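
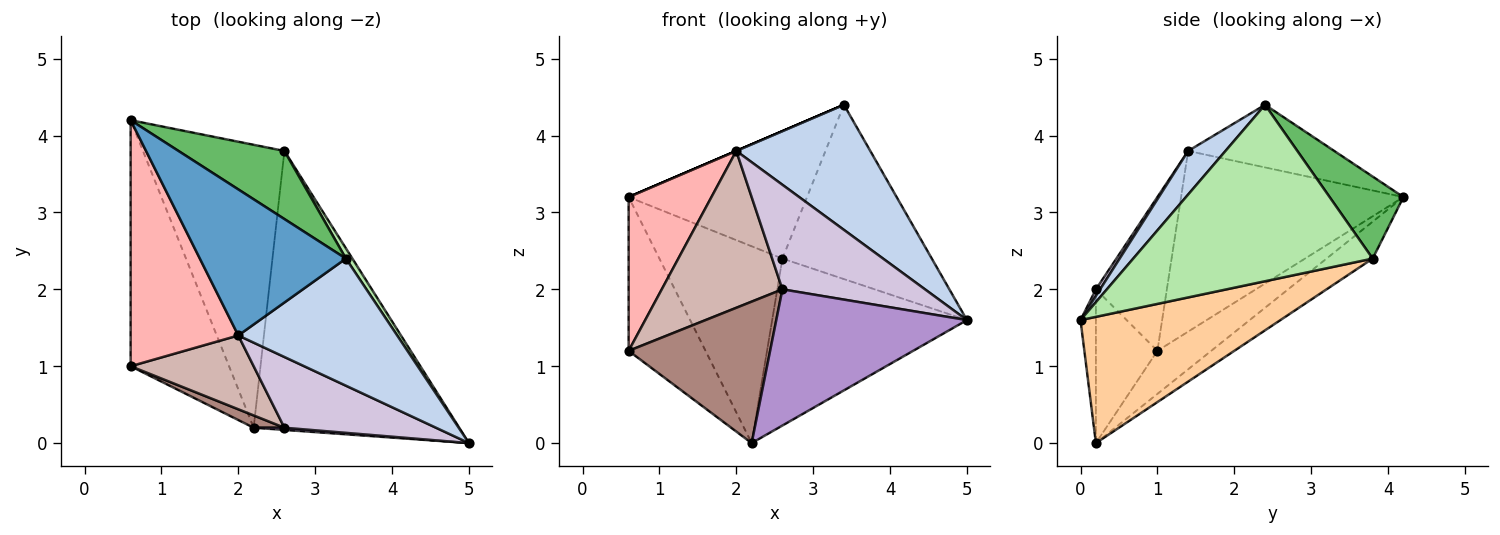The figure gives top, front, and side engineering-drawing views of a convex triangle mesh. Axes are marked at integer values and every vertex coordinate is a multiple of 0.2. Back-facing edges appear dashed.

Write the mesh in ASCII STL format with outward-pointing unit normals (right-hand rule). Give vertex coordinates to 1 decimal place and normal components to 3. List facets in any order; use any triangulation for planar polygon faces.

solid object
 facet normal -0.394 0.000 0.919
  outer loop
   vertex 2.0 1.4 3.8
   vertex 3.4 2.4 4.4
   vertex 0.6 4.2 3.2
  endloop
 endfacet
 facet normal 0.192 -0.688 0.700
  outer loop
   vertex 2.0 1.4 3.8
   vertex 5.0 0.0 1.6
   vertex 3.4 2.4 4.4
  endloop
 endfacet
 facet normal -0.209 0.558 -0.803
  outer loop
   vertex 2.6 3.8 2.4
   vertex 2.2 0.2 0.0
   vertex 0.6 4.2 3.2
  endloop
 endfacet
 facet normal 0.466 0.454 -0.759
  outer loop
   vertex 2.6 3.8 2.4
   vertex 5.0 0.0 1.6
   vertex 2.2 0.2 0.0
  endloop
 endfacet
 facet normal 0.343 0.828 0.443
  outer loop
   vertex 2.6 3.8 2.4
   vertex 0.6 4.2 3.2
   vertex 3.4 2.4 4.4
  endloop
 endfacet
 facet normal 0.848 0.529 0.031
  outer loop
   vertex 2.6 3.8 2.4
   vertex 3.4 2.4 4.4
   vertex 5.0 0.0 1.6
  endloop
 endfacet
 facet normal -0.348 0.497 -0.795
  outer loop
   vertex 0.6 1.0 1.2
   vertex 0.6 4.2 3.2
   vertex 2.2 0.2 0.0
  endloop
 endfacet
 facet normal -0.818 -0.305 0.487
  outer loop
   vertex 0.6 1.0 1.2
   vertex 2.0 1.4 3.8
   vertex 0.6 4.2 3.2
  endloop
 endfacet
 facet normal -0.080 -0.997 0.016
  outer loop
   vertex 2.6 0.2 2.0
   vertex 2.2 0.2 0.0
   vertex 5.0 0.0 1.6
  endloop
 endfacet
 facet normal 0.024 -0.828 0.560
  outer loop
   vertex 2.6 0.2 2.0
   vertex 5.0 0.0 1.6
   vertex 2.0 1.4 3.8
  endloop
 endfacet
 facet normal -0.397 -0.914 0.079
  outer loop
   vertex 2.6 0.2 2.0
   vertex 0.6 1.0 1.2
   vertex 2.2 0.2 0.0
  endloop
 endfacet
 facet normal -0.470 -0.799 0.376
  outer loop
   vertex 2.6 0.2 2.0
   vertex 2.0 1.4 3.8
   vertex 0.6 1.0 1.2
  endloop
 endfacet
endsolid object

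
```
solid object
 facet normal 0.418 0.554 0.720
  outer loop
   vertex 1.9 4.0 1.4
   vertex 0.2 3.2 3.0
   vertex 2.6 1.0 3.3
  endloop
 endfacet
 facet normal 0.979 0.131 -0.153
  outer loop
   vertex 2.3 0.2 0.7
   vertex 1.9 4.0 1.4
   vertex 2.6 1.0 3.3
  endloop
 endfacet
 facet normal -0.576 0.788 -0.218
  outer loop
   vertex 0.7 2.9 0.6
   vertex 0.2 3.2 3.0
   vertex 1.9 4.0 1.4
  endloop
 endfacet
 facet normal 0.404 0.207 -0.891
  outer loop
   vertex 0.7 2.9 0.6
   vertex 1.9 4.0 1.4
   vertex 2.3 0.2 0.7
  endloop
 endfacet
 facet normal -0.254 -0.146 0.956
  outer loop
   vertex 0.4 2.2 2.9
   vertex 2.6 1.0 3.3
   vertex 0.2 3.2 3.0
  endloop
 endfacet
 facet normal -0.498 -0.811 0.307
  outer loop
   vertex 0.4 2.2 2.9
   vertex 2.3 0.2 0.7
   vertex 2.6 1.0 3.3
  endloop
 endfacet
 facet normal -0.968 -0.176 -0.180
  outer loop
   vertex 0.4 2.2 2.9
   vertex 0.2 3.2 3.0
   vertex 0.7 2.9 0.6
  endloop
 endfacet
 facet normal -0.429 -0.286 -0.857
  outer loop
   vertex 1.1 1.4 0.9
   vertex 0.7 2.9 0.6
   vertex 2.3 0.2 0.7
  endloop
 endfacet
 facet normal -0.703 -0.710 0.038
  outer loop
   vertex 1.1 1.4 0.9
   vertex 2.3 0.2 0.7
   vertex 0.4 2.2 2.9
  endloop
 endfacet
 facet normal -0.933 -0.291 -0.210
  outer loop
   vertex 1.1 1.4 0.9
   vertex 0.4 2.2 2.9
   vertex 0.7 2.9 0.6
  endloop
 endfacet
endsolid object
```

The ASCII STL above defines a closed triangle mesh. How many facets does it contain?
10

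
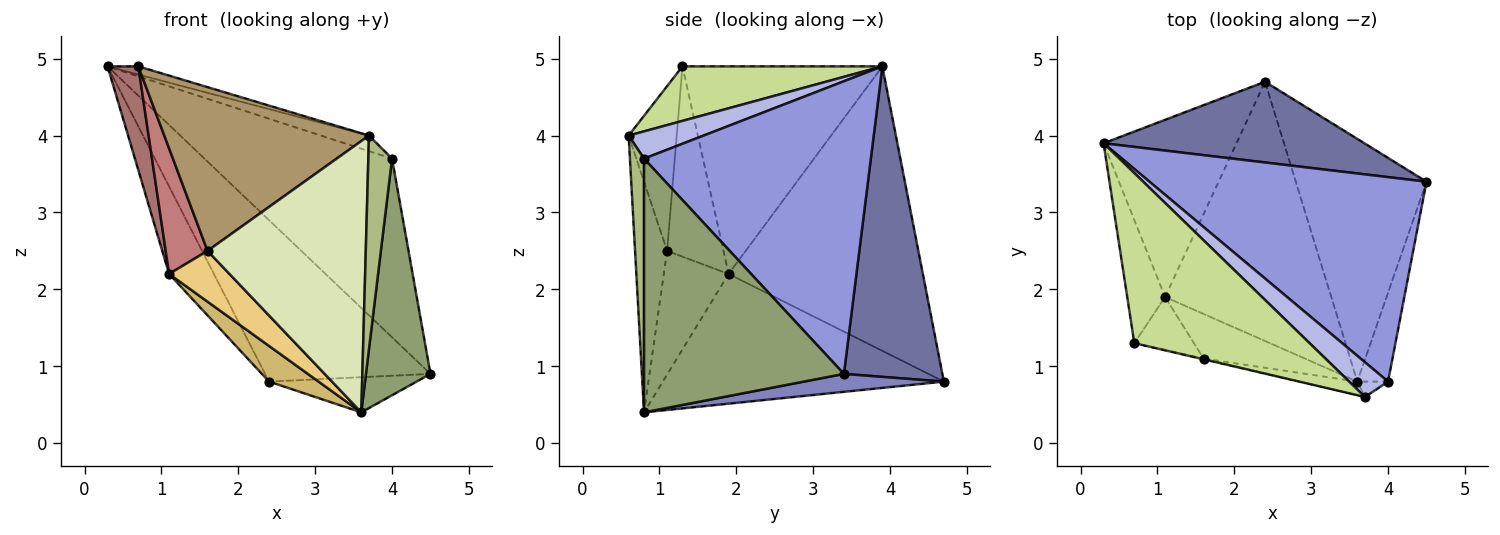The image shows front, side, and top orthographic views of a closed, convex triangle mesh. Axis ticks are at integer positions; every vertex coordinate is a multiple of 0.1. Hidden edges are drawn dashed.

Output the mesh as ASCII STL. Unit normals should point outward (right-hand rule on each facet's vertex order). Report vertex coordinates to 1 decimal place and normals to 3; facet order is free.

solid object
 facet normal 0.470 0.790 0.395
  outer loop
   vertex 2.4 4.7 0.8
   vertex 0.3 3.9 4.9
   vertex 4.5 3.4 0.9
  endloop
 endfacet
 facet normal 0.135 0.142 -0.981
  outer loop
   vertex 2.4 4.7 0.8
   vertex 4.5 3.4 0.9
   vertex 3.6 0.8 0.4
  endloop
 endfacet
 facet normal 0.623 0.515 0.589
  outer loop
   vertex 4.0 0.8 3.7
   vertex 4.5 3.4 0.9
   vertex 0.3 3.9 4.9
  endloop
 endfacet
 facet normal 0.539 0.345 0.769
  outer loop
   vertex 4.0 0.8 3.7
   vertex 0.3 3.9 4.9
   vertex 3.7 0.6 4.0
  endloop
 endfacet
 facet normal 0.945 -0.305 -0.115
  outer loop
   vertex 4.0 0.8 3.7
   vertex 3.6 0.8 0.4
   vertex 4.5 3.4 0.9
  endloop
 endfacet
 facet normal 0.510 -0.858 -0.062
  outer loop
   vertex 4.0 0.8 3.7
   vertex 3.7 0.6 4.0
   vertex 3.6 0.8 0.4
  endloop
 endfacet
 facet normal 0.297 0.046 0.954
  outer loop
   vertex 0.7 1.3 4.9
   vertex 3.7 0.6 4.0
   vertex 0.3 3.9 4.9
  endloop
 endfacet
 facet normal -0.198 -0.979 -0.049
  outer loop
   vertex 1.6 1.1 2.5
   vertex 3.6 0.8 0.4
   vertex 3.7 0.6 4.0
  endloop
 endfacet
 facet normal -0.229 -0.974 -0.005
  outer loop
   vertex 1.6 1.1 2.5
   vertex 3.7 0.6 4.0
   vertex 0.7 1.3 4.9
  endloop
 endfacet
 facet normal -0.612 -0.108 -0.784
  outer loop
   vertex 1.1 1.9 2.2
   vertex 2.4 4.7 0.8
   vertex 3.6 0.8 0.4
  endloop
 endfacet
 facet normal -0.627 -0.585 -0.514
  outer loop
   vertex 1.1 1.9 2.2
   vertex 3.6 0.8 0.4
   vertex 1.6 1.1 2.5
  endloop
 endfacet
 facet normal -0.887 0.205 -0.414
  outer loop
   vertex 1.1 1.9 2.2
   vertex 0.3 3.9 4.9
   vertex 2.4 4.7 0.8
  endloop
 endfacet
 facet normal -0.973 -0.150 -0.177
  outer loop
   vertex 1.1 1.9 2.2
   vertex 0.7 1.3 4.9
   vertex 0.3 3.9 4.9
  endloop
 endfacet
 facet normal -0.779 -0.578 -0.244
  outer loop
   vertex 1.1 1.9 2.2
   vertex 1.6 1.1 2.5
   vertex 0.7 1.3 4.9
  endloop
 endfacet
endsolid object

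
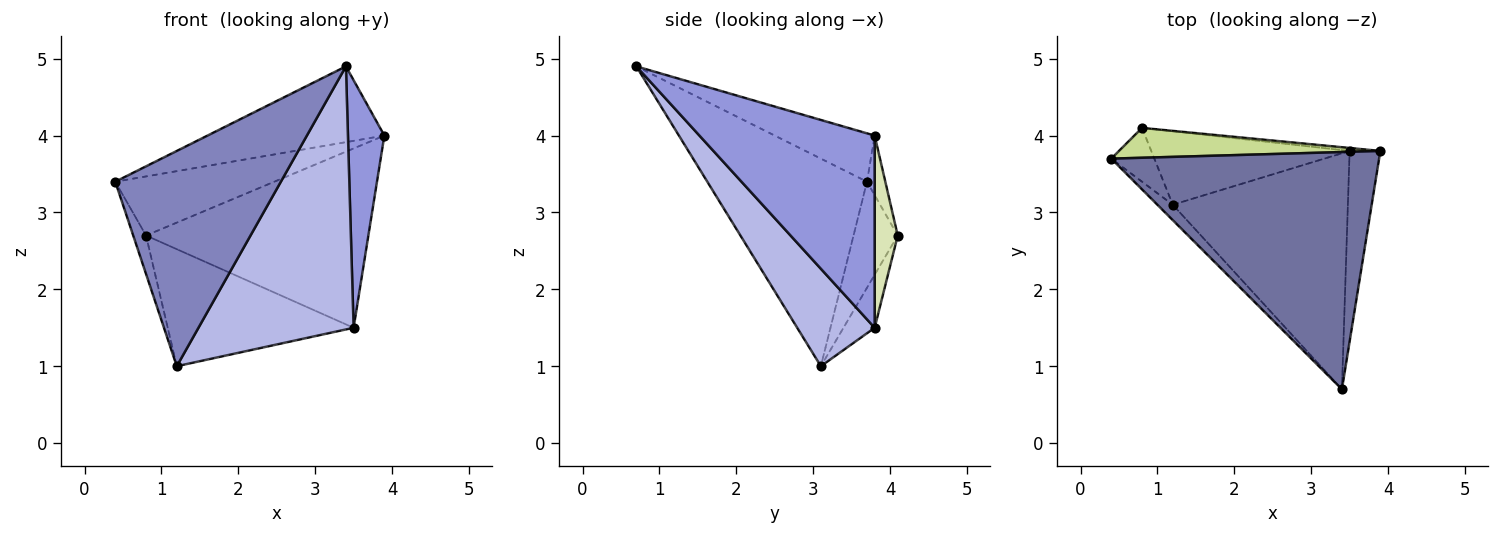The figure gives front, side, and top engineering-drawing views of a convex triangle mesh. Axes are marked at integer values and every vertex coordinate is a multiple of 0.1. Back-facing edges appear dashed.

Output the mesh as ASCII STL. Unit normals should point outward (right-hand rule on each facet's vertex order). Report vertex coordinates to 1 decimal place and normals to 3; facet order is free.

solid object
 facet normal -0.170 0.300 0.939
  outer loop
   vertex 3.4 0.7 4.9
   vertex 3.9 3.8 4.0
   vertex 0.4 3.7 3.4
  endloop
 endfacet
 facet normal -0.693 -0.719 -0.051
  outer loop
   vertex 1.2 3.1 1.0
   vertex 3.4 0.7 4.9
   vertex 0.4 3.7 3.4
  endloop
 endfacet
 facet normal 0.967 -0.201 -0.155
  outer loop
   vertex 3.5 3.8 1.5
   vertex 3.9 3.8 4.0
   vertex 3.4 0.7 4.9
  endloop
 endfacet
 facet normal 0.348 -0.698 -0.626
  outer loop
   vertex 3.5 3.8 1.5
   vertex 3.4 0.7 4.9
   vertex 1.2 3.1 1.0
  endloop
 endfacet
 facet normal -0.895 0.259 -0.363
  outer loop
   vertex 0.8 4.1 2.7
   vertex 1.2 3.1 1.0
   vertex 0.4 3.7 3.4
  endloop
 endfacet
 facet normal -0.141 0.839 -0.526
  outer loop
   vertex 0.8 4.1 2.7
   vertex 3.5 3.8 1.5
   vertex 1.2 3.1 1.0
  endloop
 endfacet
 facet normal -0.102 0.888 0.449
  outer loop
   vertex 0.8 4.1 2.7
   vertex 0.4 3.7 3.4
   vertex 3.9 3.8 4.0
  endloop
 endfacet
 facet normal 0.103 0.995 -0.017
  outer loop
   vertex 0.8 4.1 2.7
   vertex 3.9 3.8 4.0
   vertex 3.5 3.8 1.5
  endloop
 endfacet
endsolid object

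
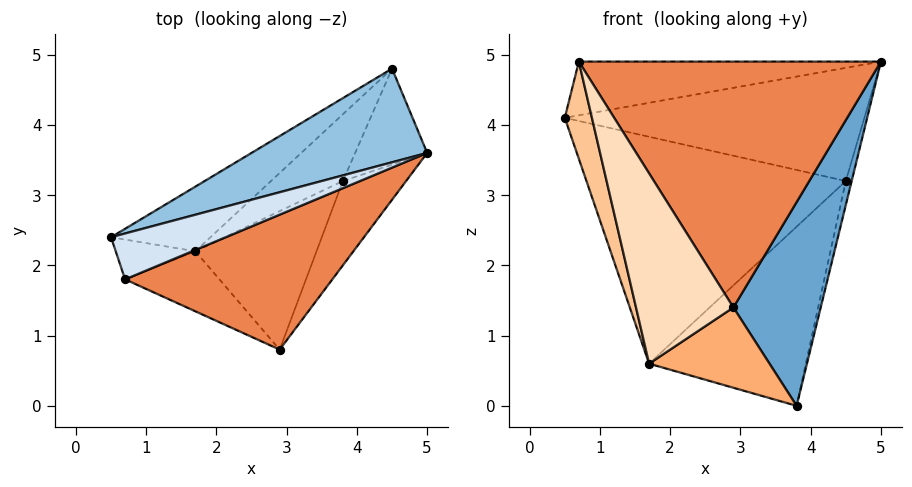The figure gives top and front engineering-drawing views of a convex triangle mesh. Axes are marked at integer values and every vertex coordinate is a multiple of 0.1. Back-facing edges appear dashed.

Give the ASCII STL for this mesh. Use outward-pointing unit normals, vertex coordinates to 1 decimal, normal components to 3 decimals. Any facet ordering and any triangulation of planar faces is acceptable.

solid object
 facet normal 0.882 -0.436 -0.180
  outer loop
   vertex 3.8 3.2 0.0
   vertex 5.0 3.6 4.9
   vertex 2.9 0.8 1.4
  endloop
 endfacet
 facet normal -0.304 0.734 0.607
  outer loop
   vertex 4.5 4.8 3.2
   vertex 0.5 2.4 4.1
   vertex 5.0 3.6 4.9
  endloop
 endfacet
 facet normal 0.968 0.061 -0.242
  outer loop
   vertex 4.5 4.8 3.2
   vertex 5.0 3.6 4.9
   vertex 3.8 3.2 0.0
  endloop
 endfacet
 facet normal -0.303 0.724 0.619
  outer loop
   vertex 0.7 1.8 4.9
   vertex 5.0 3.6 4.9
   vertex 0.5 2.4 4.1
  endloop
 endfacet
 facet normal 0.345 -0.823 0.452
  outer loop
   vertex 0.7 1.8 4.9
   vertex 2.9 0.8 1.4
   vertex 5.0 3.6 4.9
  endloop
 endfacet
 facet normal -0.008 -0.502 -0.865
  outer loop
   vertex 1.7 2.2 0.6
   vertex 3.8 3.2 0.0
   vertex 2.9 0.8 1.4
  endloop
 endfacet
 facet normal -0.783 -0.575 -0.236
  outer loop
   vertex 1.7 2.2 0.6
   vertex 0.7 1.8 4.9
   vertex 0.5 2.4 4.1
  endloop
 endfacet
 facet normal -0.674 -0.705 -0.222
  outer loop
   vertex 1.7 2.2 0.6
   vertex 2.9 0.8 1.4
   vertex 0.7 1.8 4.9
  endloop
 endfacet
 facet normal -0.538 0.811 -0.231
  outer loop
   vertex 1.7 2.2 0.6
   vertex 0.5 2.4 4.1
   vertex 4.5 4.8 3.2
  endloop
 endfacet
 facet normal -0.479 0.822 -0.306
  outer loop
   vertex 1.7 2.2 0.6
   vertex 4.5 4.8 3.2
   vertex 3.8 3.2 0.0
  endloop
 endfacet
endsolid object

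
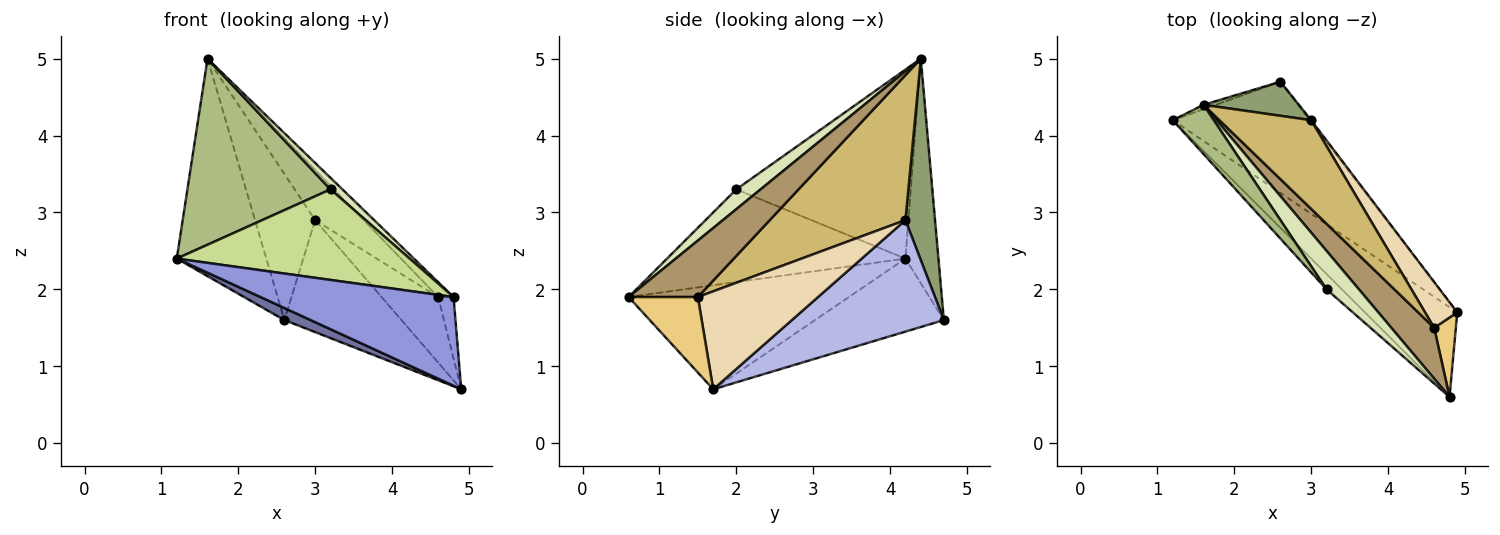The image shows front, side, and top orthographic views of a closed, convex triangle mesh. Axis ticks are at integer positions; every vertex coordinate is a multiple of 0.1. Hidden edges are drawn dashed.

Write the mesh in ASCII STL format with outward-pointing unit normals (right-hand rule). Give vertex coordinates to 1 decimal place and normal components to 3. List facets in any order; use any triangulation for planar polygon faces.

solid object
 facet normal -0.468 -0.095 -0.879
  outer loop
   vertex 2.6 4.7 1.6
   vertex 4.9 1.7 0.7
   vertex 1.2 4.2 2.4
  endloop
 endfacet
 facet normal -0.346 0.938 -0.019
  outer loop
   vertex 1.6 4.4 5.0
   vertex 2.6 4.7 1.6
   vertex 1.2 4.2 2.4
  endloop
 endfacet
 facet normal -0.626 -0.548 -0.555
  outer loop
   vertex 4.8 0.6 1.9
   vertex 1.2 4.2 2.4
   vertex 4.9 1.7 0.7
  endloop
 endfacet
 facet normal 0.792 0.610 -0.009
  outer loop
   vertex 3.0 4.2 2.9
   vertex 4.9 1.7 0.7
   vertex 2.6 4.7 1.6
  endloop
 endfacet
 facet normal 0.432 0.878 0.205
  outer loop
   vertex 3.0 4.2 2.9
   vertex 2.6 4.7 1.6
   vertex 1.6 4.4 5.0
  endloop
 endfacet
 facet normal -0.762 -0.625 0.165
  outer loop
   vertex 3.2 2.0 3.3
   vertex 1.6 4.4 5.0
   vertex 1.2 4.2 2.4
  endloop
 endfacet
 facet normal -0.710 -0.694 -0.118
  outer loop
   vertex 3.2 2.0 3.3
   vertex 1.2 4.2 2.4
   vertex 4.8 0.6 1.9
  endloop
 endfacet
 facet normal 0.506 -0.248 0.826
  outer loop
   vertex 3.2 2.0 3.3
   vertex 4.8 0.6 1.9
   vertex 1.6 4.4 5.0
  endloop
 endfacet
 facet normal 0.784 0.174 0.596
  outer loop
   vertex 4.6 1.5 1.9
   vertex 1.6 4.4 5.0
   vertex 4.8 0.6 1.9
  endloop
 endfacet
 facet normal 0.809 0.290 0.512
  outer loop
   vertex 4.6 1.5 1.9
   vertex 3.0 4.2 2.9
   vertex 1.6 4.4 5.0
  endloop
 endfacet
 facet normal 0.940 0.209 0.270
  outer loop
   vertex 4.6 1.5 1.9
   vertex 4.8 0.6 1.9
   vertex 4.9 1.7 0.7
  endloop
 endfacet
 facet normal 0.867 0.408 0.285
  outer loop
   vertex 4.6 1.5 1.9
   vertex 4.9 1.7 0.7
   vertex 3.0 4.2 2.9
  endloop
 endfacet
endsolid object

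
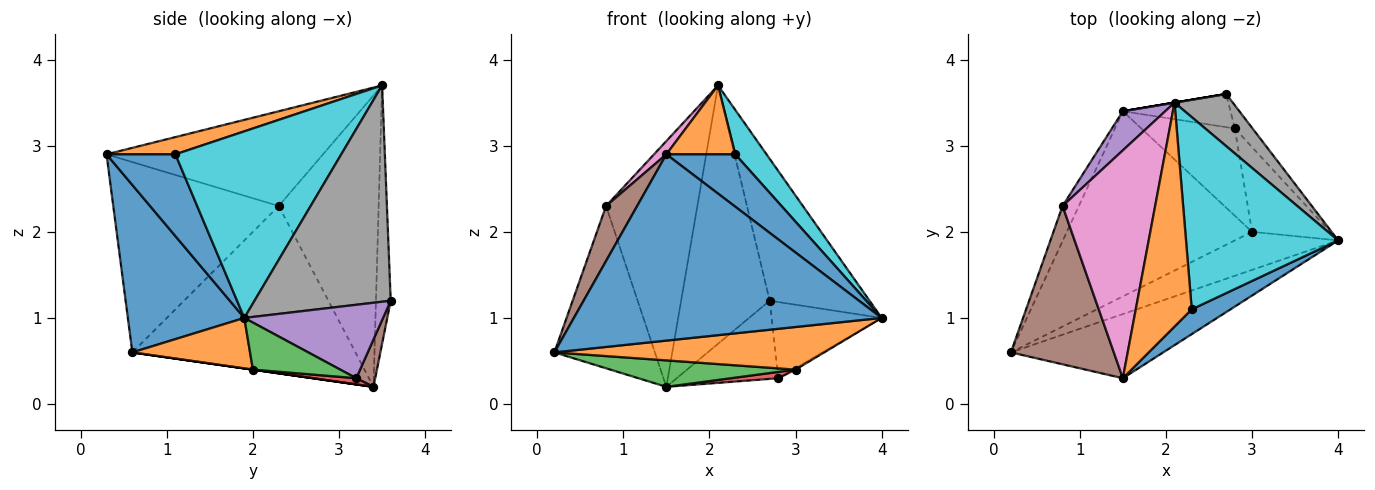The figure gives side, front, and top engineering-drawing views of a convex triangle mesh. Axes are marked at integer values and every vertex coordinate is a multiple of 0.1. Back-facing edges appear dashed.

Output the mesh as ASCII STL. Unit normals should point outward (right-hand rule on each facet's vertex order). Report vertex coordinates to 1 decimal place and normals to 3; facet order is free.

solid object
 facet normal 0.337 -0.890 -0.307
  outer loop
   vertex 1.5 0.3 2.9
   vertex 0.2 0.6 0.6
   vertex 4.0 1.9 1.0
  endloop
 endfacet
 facet normal 0.309 -0.709 -0.634
  outer loop
   vertex 3.0 2.0 0.4
   vertex 4.0 1.9 1.0
   vertex 0.2 0.6 0.6
  endloop
 endfacet
 facet normal 0.000 -0.141 -0.990
  outer loop
   vertex 3.0 2.0 0.4
   vertex 0.2 0.6 0.6
   vertex 1.5 3.4 0.2
  endloop
 endfacet
 facet normal -0.908 0.409 -0.088
  outer loop
   vertex 0.8 2.3 2.3
   vertex 1.5 3.4 0.2
   vertex 0.2 0.6 0.6
  endloop
 endfacet
 facet normal -0.734 0.671 0.107
  outer loop
   vertex 0.8 2.3 2.3
   vertex 2.1 3.5 3.7
   vertex 1.5 3.4 0.2
  endloop
 endfacet
 facet normal -0.868 -0.163 0.469
  outer loop
   vertex 0.8 2.3 2.3
   vertex 0.2 0.6 0.6
   vertex 1.5 0.3 2.9
  endloop
 endfacet
 facet normal -0.715 -0.041 0.698
  outer loop
   vertex 0.8 2.3 2.3
   vertex 1.5 0.3 2.9
   vertex 2.1 3.5 3.7
  endloop
 endfacet
 facet normal 0.788 0.578 0.212
  outer loop
   vertex 2.7 3.6 1.2
   vertex 2.1 3.5 3.7
   vertex 4.0 1.9 1.0
  endloop
 endfacet
 facet normal -0.164 0.986 0.000
  outer loop
   vertex 2.7 3.6 1.2
   vertex 1.5 3.4 0.2
   vertex 2.1 3.5 3.7
  endloop
 endfacet
 facet normal 0.767 -0.145 0.625
  outer loop
   vertex 2.3 1.1 2.9
   vertex 4.0 1.9 1.0
   vertex 2.1 3.5 3.7
  endloop
 endfacet
 facet normal 0.670 -0.670 0.318
  outer loop
   vertex 2.3 1.1 2.9
   vertex 1.5 0.3 2.9
   vertex 4.0 1.9 1.0
  endloop
 endfacet
 facet normal 0.282 -0.282 0.917
  outer loop
   vertex 2.3 1.1 2.9
   vertex 2.1 3.5 3.7
   vertex 1.5 0.3 2.9
  endloop
 endfacet
 facet normal 0.516 0.015 -0.857
  outer loop
   vertex 2.8 3.2 0.3
   vertex 4.0 1.9 1.0
   vertex 3.0 2.0 0.4
  endloop
 endfacet
 facet normal 0.065 -0.072 -0.995
  outer loop
   vertex 2.8 3.2 0.3
   vertex 3.0 2.0 0.4
   vertex 1.5 3.4 0.2
  endloop
 endfacet
 facet normal 0.770 0.611 -0.186
  outer loop
   vertex 2.8 3.2 0.3
   vertex 2.7 3.6 1.2
   vertex 4.0 1.9 1.0
  endloop
 endfacet
 facet normal 0.169 0.907 -0.385
  outer loop
   vertex 2.8 3.2 0.3
   vertex 1.5 3.4 0.2
   vertex 2.7 3.6 1.2
  endloop
 endfacet
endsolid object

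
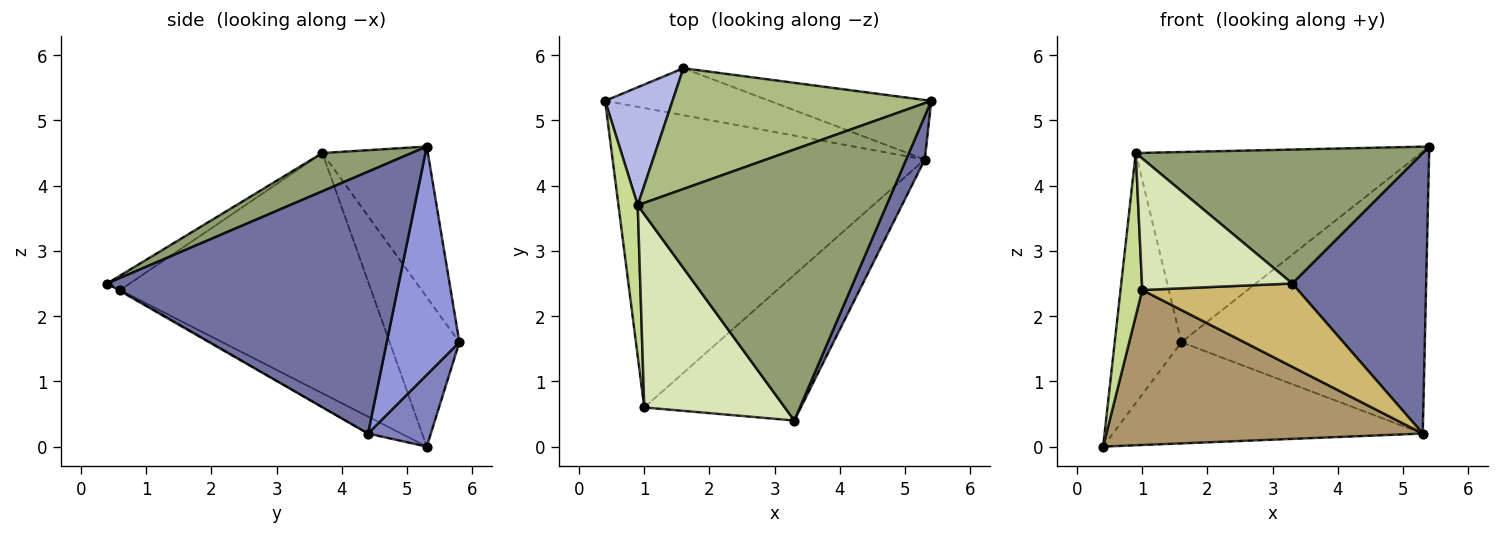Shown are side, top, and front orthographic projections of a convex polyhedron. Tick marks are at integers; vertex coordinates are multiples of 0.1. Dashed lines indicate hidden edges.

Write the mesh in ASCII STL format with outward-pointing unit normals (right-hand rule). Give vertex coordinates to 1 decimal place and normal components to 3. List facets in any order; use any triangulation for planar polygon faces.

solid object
 facet normal 0.907 -0.416 0.065
  outer loop
   vertex 5.3 4.4 0.2
   vertex 5.4 5.3 4.6
   vertex 3.3 0.4 2.5
  endloop
 endfacet
 facet normal 0.181 0.892 -0.414
  outer loop
   vertex 5.3 4.4 0.2
   vertex 0.4 5.3 0.0
   vertex 1.6 5.8 1.6
  endloop
 endfacet
 facet normal 0.280 0.939 -0.198
  outer loop
   vertex 5.3 4.4 0.2
   vertex 1.6 5.8 1.6
   vertex 5.4 5.3 4.6
  endloop
 endfacet
 facet normal -0.687 0.657 0.310
  outer loop
   vertex 0.9 3.7 4.5
   vertex 1.6 5.8 1.6
   vertex 0.4 5.3 0.0
  endloop
 endfacet
 facet normal 0.136 -0.439 0.888
  outer loop
   vertex 0.9 3.7 4.5
   vertex 3.3 0.4 2.5
   vertex 5.4 5.3 4.6
  endloop
 endfacet
 facet normal -0.298 0.806 0.512
  outer loop
   vertex 0.9 3.7 4.5
   vertex 5.4 5.3 4.6
   vertex 1.6 5.8 1.6
  endloop
 endfacet
 facet normal -0.993 -0.086 0.080
  outer loop
   vertex 1.0 0.6 2.4
   vertex 0.9 3.7 4.5
   vertex 0.4 5.3 0.0
  endloop
 endfacet
 facet normal -0.085 -0.561 0.824
  outer loop
   vertex 1.0 0.6 2.4
   vertex 3.3 0.4 2.5
   vertex 0.9 3.7 4.5
  endloop
 endfacet
 facet normal -0.048 -0.459 -0.887
  outer loop
   vertex 1.0 0.6 2.4
   vertex 0.4 5.3 0.0
   vertex 5.3 4.4 0.2
  endloop
 endfacet
 facet normal -0.005 -0.496 -0.868
  outer loop
   vertex 1.0 0.6 2.4
   vertex 5.3 4.4 0.2
   vertex 3.3 0.4 2.5
  endloop
 endfacet
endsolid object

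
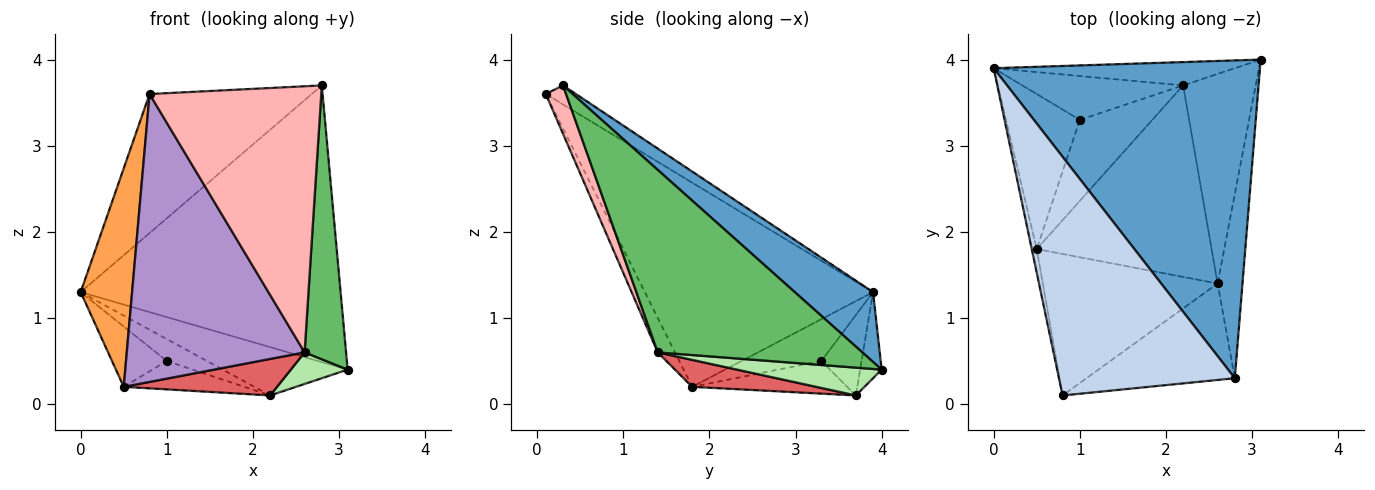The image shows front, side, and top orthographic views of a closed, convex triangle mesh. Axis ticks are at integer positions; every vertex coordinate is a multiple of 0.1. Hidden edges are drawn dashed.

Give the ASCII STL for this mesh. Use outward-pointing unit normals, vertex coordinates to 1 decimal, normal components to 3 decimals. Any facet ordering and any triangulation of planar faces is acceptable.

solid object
 facet normal 0.194 0.644 0.740
  outer loop
   vertex 2.8 0.3 3.7
   vertex 3.1 4.0 0.4
   vertex 0.0 3.9 1.3
  endloop
 endfacet
 facet normal -0.093 0.501 0.860
  outer loop
   vertex 2.8 0.3 3.7
   vertex 0.0 3.9 1.3
   vertex 0.8 0.1 3.6
  endloop
 endfacet
 facet normal -0.975 -0.220 -0.024
  outer loop
   vertex 0.5 1.8 0.2
   vertex 0.8 0.1 3.6
   vertex 0.0 3.9 1.3
  endloop
 endfacet
 facet normal -0.153 0.890 -0.430
  outer loop
   vertex 2.2 3.7 0.1
   vertex 0.0 3.9 1.3
   vertex 3.1 4.0 0.4
  endloop
 endfacet
 facet normal 0.971 -0.197 -0.133
  outer loop
   vertex 2.6 1.4 0.6
   vertex 3.1 4.0 0.4
   vertex 2.8 0.3 3.7
  endloop
 endfacet
 facet normal 0.355 -0.139 -0.925
  outer loop
   vertex 2.6 1.4 0.6
   vertex 2.2 3.7 0.1
   vertex 3.1 4.0 0.4
  endloop
 endfacet
 facet normal 0.150 -0.185 -0.971
  outer loop
   vertex 2.6 1.4 0.6
   vertex 0.5 1.8 0.2
   vertex 2.2 3.7 0.1
  endloop
 endfacet
 facet normal 0.110 -0.934 -0.339
  outer loop
   vertex 2.6 1.4 0.6
   vertex 2.8 0.3 3.7
   vertex 0.8 0.1 3.6
  endloop
 endfacet
 facet normal -0.087 -0.894 -0.439
  outer loop
   vertex 2.6 1.4 0.6
   vertex 0.8 0.1 3.6
   vertex 0.5 1.8 0.2
  endloop
 endfacet
 facet normal -0.467 0.320 -0.824
  outer loop
   vertex 1.0 3.3 0.5
   vertex 0.5 1.8 0.2
   vertex 0.0 3.9 1.3
  endloop
 endfacet
 facet normal -0.408 0.408 -0.816
  outer loop
   vertex 1.0 3.3 0.5
   vertex 0.0 3.9 1.3
   vertex 2.2 3.7 0.1
  endloop
 endfacet
 facet normal -0.391 0.304 -0.869
  outer loop
   vertex 1.0 3.3 0.5
   vertex 2.2 3.7 0.1
   vertex 0.5 1.8 0.2
  endloop
 endfacet
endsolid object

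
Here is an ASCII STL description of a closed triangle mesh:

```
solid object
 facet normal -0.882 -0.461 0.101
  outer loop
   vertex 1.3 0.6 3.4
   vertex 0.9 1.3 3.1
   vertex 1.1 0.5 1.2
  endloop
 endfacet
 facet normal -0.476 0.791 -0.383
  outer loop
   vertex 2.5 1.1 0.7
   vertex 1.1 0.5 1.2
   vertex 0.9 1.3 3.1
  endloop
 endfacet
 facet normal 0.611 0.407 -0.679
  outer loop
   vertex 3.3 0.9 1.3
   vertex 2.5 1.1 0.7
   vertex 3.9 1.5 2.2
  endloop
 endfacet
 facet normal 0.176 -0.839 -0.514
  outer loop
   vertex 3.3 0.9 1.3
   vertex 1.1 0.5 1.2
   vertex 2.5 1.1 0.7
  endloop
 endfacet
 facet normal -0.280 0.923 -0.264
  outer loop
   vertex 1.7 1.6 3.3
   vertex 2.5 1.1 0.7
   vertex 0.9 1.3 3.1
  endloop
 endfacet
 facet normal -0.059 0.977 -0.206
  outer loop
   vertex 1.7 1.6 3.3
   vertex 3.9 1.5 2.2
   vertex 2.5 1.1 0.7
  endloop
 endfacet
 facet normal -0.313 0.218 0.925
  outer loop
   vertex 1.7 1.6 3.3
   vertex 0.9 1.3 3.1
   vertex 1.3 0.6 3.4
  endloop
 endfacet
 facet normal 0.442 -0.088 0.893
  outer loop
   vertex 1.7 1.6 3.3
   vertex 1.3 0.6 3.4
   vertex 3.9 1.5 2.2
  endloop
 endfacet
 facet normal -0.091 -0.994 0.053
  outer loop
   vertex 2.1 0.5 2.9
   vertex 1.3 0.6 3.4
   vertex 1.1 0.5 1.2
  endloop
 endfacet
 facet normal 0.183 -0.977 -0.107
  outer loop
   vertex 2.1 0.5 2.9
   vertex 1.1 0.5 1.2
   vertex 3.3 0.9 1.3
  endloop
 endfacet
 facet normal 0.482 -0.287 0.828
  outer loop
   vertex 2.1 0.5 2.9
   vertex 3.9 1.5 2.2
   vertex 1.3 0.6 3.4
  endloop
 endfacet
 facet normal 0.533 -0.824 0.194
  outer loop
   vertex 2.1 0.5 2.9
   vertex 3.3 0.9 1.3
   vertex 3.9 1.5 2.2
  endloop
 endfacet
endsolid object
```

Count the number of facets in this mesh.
12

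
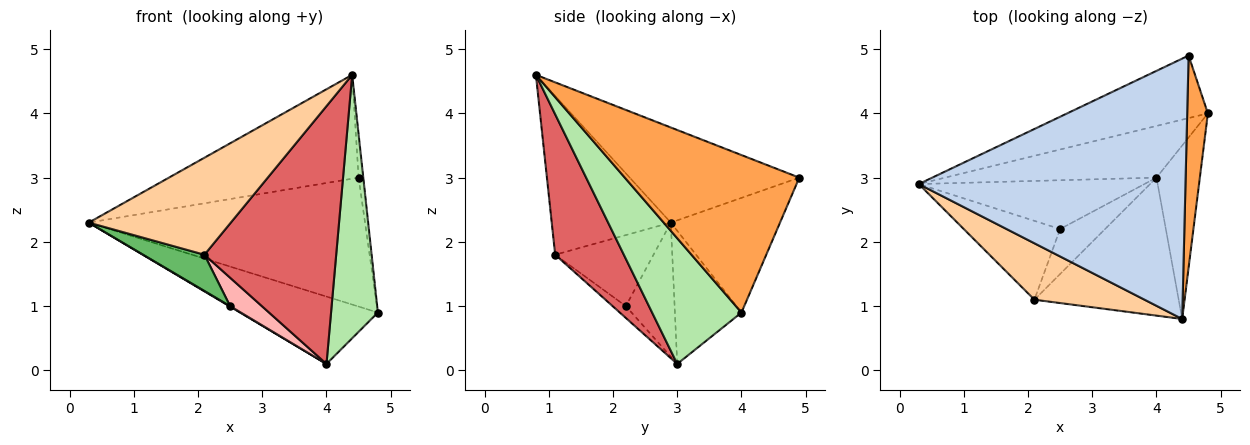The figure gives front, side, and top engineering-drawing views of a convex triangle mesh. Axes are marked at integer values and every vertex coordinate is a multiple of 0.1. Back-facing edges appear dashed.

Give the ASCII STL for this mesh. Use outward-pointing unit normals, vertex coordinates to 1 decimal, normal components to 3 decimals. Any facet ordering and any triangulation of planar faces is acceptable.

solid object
 facet normal -0.335 0.848 -0.411
  outer loop
   vertex 4.5 4.9 3.0
   vertex 4.8 4.0 0.9
   vertex 0.3 2.9 2.3
  endloop
 endfacet
 facet normal -0.314 0.352 0.882
  outer loop
   vertex 4.5 4.9 3.0
   vertex 0.3 2.9 2.3
   vertex 4.4 0.8 4.6
  endloop
 endfacet
 facet normal 0.991 0.027 0.130
  outer loop
   vertex 4.5 4.9 3.0
   vertex 4.4 0.8 4.6
   vertex 4.8 4.0 0.9
  endloop
 endfacet
 facet normal -0.587 -0.700 0.407
  outer loop
   vertex 2.1 1.1 1.8
   vertex 4.4 0.8 4.6
   vertex 0.3 2.9 2.3
  endloop
 endfacet
 facet normal -0.556 -0.347 -0.755
  outer loop
   vertex 2.5 2.2 1.0
   vertex 2.1 1.1 1.8
   vertex 0.3 2.9 2.3
  endloop
 endfacet
 facet normal 0.847 -0.444 -0.292
  outer loop
   vertex 4.0 3.0 0.1
   vertex 4.8 4.0 0.9
   vertex 4.4 0.8 4.6
  endloop
 endfacet
 facet normal 0.417 -0.801 -0.429
  outer loop
   vertex 4.0 3.0 0.1
   vertex 4.4 0.8 4.6
   vertex 2.1 1.1 1.8
  endloop
 endfacet
 facet normal -0.217 -0.521 -0.825
  outer loop
   vertex 4.0 3.0 0.1
   vertex 2.1 1.1 1.8
   vertex 2.5 2.2 1.0
  endloop
 endfacet
 facet normal -0.358 0.741 -0.568
  outer loop
   vertex 4.0 3.0 0.1
   vertex 0.3 2.9 2.3
   vertex 4.8 4.0 0.9
  endloop
 endfacet
 facet normal -0.511 -0.009 -0.860
  outer loop
   vertex 4.0 3.0 0.1
   vertex 2.5 2.2 1.0
   vertex 0.3 2.9 2.3
  endloop
 endfacet
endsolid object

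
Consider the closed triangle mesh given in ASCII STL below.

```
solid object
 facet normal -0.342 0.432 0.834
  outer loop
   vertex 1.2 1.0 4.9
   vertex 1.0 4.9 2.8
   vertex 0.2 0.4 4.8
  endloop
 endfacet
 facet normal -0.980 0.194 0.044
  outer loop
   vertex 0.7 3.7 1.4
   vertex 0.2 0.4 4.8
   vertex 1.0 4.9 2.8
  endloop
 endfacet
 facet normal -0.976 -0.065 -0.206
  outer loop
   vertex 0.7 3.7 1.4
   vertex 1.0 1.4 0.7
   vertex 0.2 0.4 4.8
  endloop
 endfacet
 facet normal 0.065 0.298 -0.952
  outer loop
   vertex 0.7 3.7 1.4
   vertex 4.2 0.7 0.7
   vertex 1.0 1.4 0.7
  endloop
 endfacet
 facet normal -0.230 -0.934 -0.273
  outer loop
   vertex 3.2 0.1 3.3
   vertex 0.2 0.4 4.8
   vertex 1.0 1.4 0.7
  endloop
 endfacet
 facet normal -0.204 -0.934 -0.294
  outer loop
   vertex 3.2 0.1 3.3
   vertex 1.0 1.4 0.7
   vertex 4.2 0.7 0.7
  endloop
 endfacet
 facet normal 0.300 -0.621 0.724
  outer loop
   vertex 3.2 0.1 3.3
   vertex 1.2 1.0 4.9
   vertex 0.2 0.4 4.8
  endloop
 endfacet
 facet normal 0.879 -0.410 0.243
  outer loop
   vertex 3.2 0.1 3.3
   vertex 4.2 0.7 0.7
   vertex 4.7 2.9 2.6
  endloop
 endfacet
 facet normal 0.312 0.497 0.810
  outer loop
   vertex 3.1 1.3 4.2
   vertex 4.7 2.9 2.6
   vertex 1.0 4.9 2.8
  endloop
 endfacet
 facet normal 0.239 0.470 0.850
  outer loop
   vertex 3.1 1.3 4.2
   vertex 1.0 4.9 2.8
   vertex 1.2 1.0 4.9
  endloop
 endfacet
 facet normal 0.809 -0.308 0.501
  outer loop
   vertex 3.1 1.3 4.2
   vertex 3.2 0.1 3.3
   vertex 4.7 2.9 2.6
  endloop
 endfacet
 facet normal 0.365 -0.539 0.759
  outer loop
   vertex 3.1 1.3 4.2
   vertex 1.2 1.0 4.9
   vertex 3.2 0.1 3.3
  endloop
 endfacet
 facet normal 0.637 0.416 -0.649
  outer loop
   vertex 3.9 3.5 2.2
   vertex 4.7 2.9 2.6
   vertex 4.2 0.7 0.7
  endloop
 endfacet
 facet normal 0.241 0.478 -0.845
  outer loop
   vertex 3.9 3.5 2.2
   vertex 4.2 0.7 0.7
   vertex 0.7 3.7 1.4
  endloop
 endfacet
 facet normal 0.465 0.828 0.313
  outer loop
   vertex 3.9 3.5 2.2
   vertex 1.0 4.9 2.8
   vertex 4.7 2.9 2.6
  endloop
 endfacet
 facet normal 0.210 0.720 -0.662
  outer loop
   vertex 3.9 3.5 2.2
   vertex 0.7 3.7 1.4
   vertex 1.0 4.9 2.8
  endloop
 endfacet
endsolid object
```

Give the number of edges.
24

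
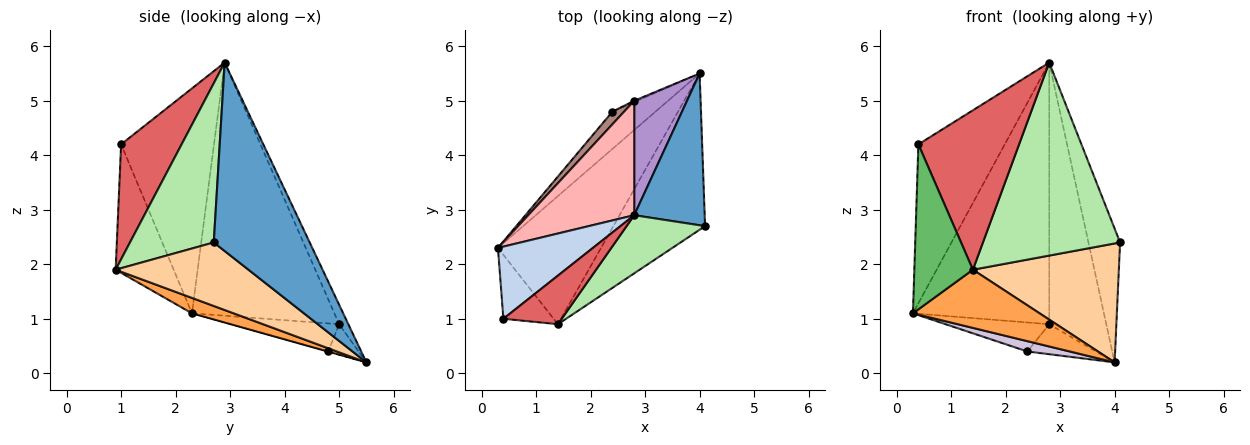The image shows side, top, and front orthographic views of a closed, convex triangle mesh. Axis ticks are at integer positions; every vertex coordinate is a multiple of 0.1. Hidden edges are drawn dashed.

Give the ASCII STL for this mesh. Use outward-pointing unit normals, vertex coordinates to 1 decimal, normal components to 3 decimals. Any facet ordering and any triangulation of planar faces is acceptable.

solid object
 facet normal 0.895 0.295 0.335
  outer loop
   vertex 2.8 2.9 5.7
   vertex 4.1 2.7 2.4
   vertex 4.0 5.5 0.2
  endloop
 endfacet
 facet normal -0.700 0.651 0.295
  outer loop
   vertex 0.4 1.0 4.2
   vertex 2.8 2.9 5.7
   vertex 0.3 2.3 1.1
  endloop
 endfacet
 facet normal 0.135 -0.410 -0.902
  outer loop
   vertex 1.4 0.9 1.9
   vertex 0.3 2.3 1.1
   vertex 4.0 5.5 0.2
  endloop
 endfacet
 facet normal 0.483 -0.530 -0.697
  outer loop
   vertex 1.4 0.9 1.9
   vertex 4.0 5.5 0.2
   vertex 4.1 2.7 2.4
  endloop
 endfacet
 facet normal -0.679 -0.685 -0.265
  outer loop
   vertex 1.4 0.9 1.9
   vertex 0.4 1.0 4.2
   vertex 0.3 2.3 1.1
  endloop
 endfacet
 facet normal 0.505 -0.826 0.249
  outer loop
   vertex 1.4 0.9 1.9
   vertex 4.1 2.7 2.4
   vertex 2.8 2.9 5.7
  endloop
 endfacet
 facet normal 0.498 -0.829 0.253
  outer loop
   vertex 1.4 0.9 1.9
   vertex 2.8 2.9 5.7
   vertex 0.4 1.0 4.2
  endloop
 endfacet
 facet normal -0.692 0.662 0.290
  outer loop
   vertex 2.8 5.0 0.9
   vertex 0.3 2.3 1.1
   vertex 2.8 2.9 5.7
  endloop
 endfacet
 facet normal -0.146 0.906 0.397
  outer loop
   vertex 2.8 5.0 0.9
   vertex 2.8 2.9 5.7
   vertex 4.0 5.5 0.2
  endloop
 endfacet
 facet normal -0.004 -0.267 -0.964
  outer loop
   vertex 2.4 4.8 0.4
   vertex 4.0 5.5 0.2
   vertex 0.3 2.3 1.1
  endloop
 endfacet
 facet normal -0.692 0.662 0.289
  outer loop
   vertex 2.4 4.8 0.4
   vertex 0.3 2.3 1.1
   vertex 2.8 5.0 0.9
  endloop
 endfacet
 facet normal -0.405 0.913 -0.042
  outer loop
   vertex 2.4 4.8 0.4
   vertex 2.8 5.0 0.9
   vertex 4.0 5.5 0.2
  endloop
 endfacet
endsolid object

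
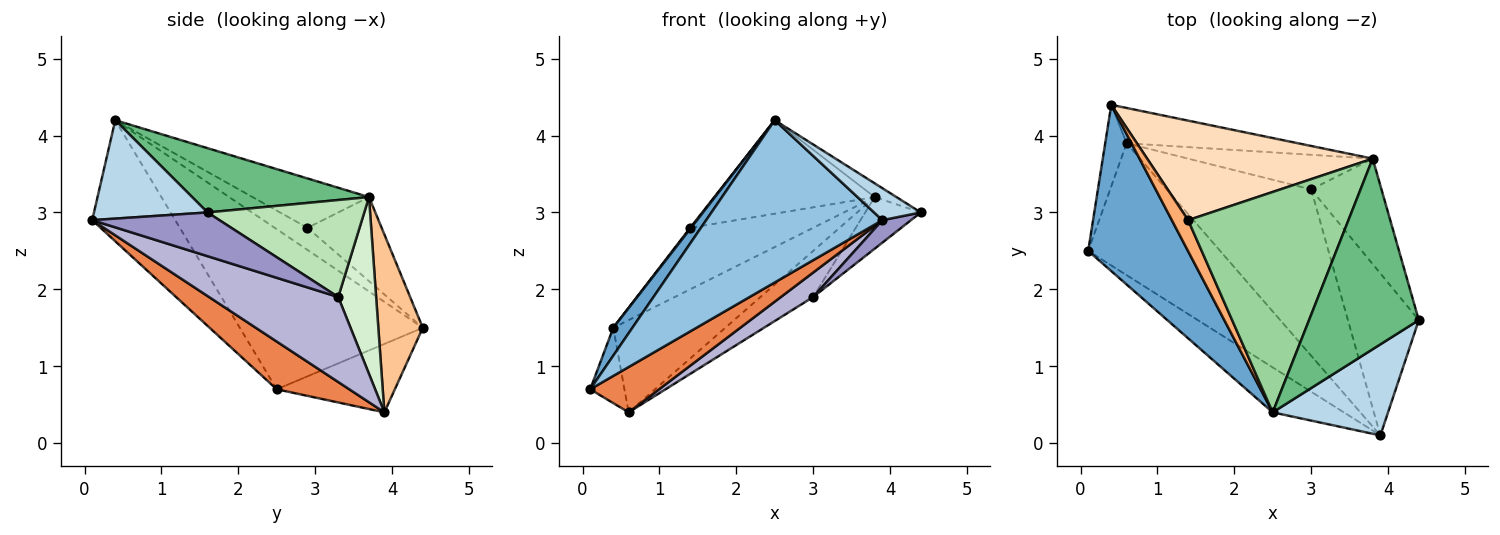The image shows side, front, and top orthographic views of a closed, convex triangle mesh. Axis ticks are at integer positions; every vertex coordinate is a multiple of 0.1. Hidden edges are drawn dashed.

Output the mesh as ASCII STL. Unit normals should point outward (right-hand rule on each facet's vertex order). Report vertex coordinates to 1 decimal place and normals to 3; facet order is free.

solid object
 facet normal -0.845 -0.088 0.527
  outer loop
   vertex 2.5 0.4 4.2
   vertex 0.4 4.4 1.5
   vertex 0.1 2.5 0.7
  endloop
 endfacet
 facet normal -0.414 -0.877 -0.243
  outer loop
   vertex 3.9 0.1 2.9
   vertex 2.5 0.4 4.2
   vertex 0.1 2.5 0.7
  endloop
 endfacet
 facet normal 0.627 -0.258 0.735
  outer loop
   vertex 3.9 0.1 2.9
   vertex 4.4 1.6 3.0
   vertex 2.5 0.4 4.2
  endloop
 endfacet
 facet normal -0.920 0.267 -0.288
  outer loop
   vertex 0.6 3.9 0.4
   vertex 0.1 2.5 0.7
   vertex 0.4 4.4 1.5
  endloop
 endfacet
 facet normal 0.324 -0.307 -0.895
  outer loop
   vertex 0.6 3.9 0.4
   vertex 3.9 0.1 2.9
   vertex 0.1 2.5 0.7
  endloop
 endfacet
 facet normal -0.804 -0.021 0.594
  outer loop
   vertex 1.4 2.9 2.8
   vertex 0.4 4.4 1.5
   vertex 2.5 0.4 4.2
  endloop
 endfacet
 facet normal 0.348 0.876 -0.335
  outer loop
   vertex 3.8 3.7 3.2
   vertex 0.6 3.9 0.4
   vertex 0.4 4.4 1.5
  endloop
 endfacet
 facet normal -0.302 0.501 0.811
  outer loop
   vertex 3.8 3.7 3.2
   vertex 0.4 4.4 1.5
   vertex 1.4 2.9 2.8
  endloop
 endfacet
 facet normal 0.505 0.062 0.861
  outer loop
   vertex 3.8 3.7 3.2
   vertex 2.5 0.4 4.2
   vertex 4.4 1.6 3.0
  endloop
 endfacet
 facet normal -0.273 0.376 0.886
  outer loop
   vertex 3.8 3.7 3.2
   vertex 1.4 2.9 2.8
   vertex 2.5 0.4 4.2
  endloop
 endfacet
 facet normal 0.778 0.276 -0.564
  outer loop
   vertex 3.0 3.3 1.9
   vertex 3.8 3.7 3.2
   vertex 4.4 1.6 3.0
  endloop
 endfacet
 facet normal 0.498 0.694 -0.520
  outer loop
   vertex 3.0 3.3 1.9
   vertex 0.6 3.9 0.4
   vertex 3.8 3.7 3.2
  endloop
 endfacet
 facet normal 0.521 -0.117 -0.845
  outer loop
   vertex 3.0 3.3 1.9
   vertex 4.4 1.6 3.0
   vertex 3.9 0.1 2.9
  endloop
 endfacet
 facet normal 0.503 -0.126 -0.855
  outer loop
   vertex 3.0 3.3 1.9
   vertex 3.9 0.1 2.9
   vertex 0.6 3.9 0.4
  endloop
 endfacet
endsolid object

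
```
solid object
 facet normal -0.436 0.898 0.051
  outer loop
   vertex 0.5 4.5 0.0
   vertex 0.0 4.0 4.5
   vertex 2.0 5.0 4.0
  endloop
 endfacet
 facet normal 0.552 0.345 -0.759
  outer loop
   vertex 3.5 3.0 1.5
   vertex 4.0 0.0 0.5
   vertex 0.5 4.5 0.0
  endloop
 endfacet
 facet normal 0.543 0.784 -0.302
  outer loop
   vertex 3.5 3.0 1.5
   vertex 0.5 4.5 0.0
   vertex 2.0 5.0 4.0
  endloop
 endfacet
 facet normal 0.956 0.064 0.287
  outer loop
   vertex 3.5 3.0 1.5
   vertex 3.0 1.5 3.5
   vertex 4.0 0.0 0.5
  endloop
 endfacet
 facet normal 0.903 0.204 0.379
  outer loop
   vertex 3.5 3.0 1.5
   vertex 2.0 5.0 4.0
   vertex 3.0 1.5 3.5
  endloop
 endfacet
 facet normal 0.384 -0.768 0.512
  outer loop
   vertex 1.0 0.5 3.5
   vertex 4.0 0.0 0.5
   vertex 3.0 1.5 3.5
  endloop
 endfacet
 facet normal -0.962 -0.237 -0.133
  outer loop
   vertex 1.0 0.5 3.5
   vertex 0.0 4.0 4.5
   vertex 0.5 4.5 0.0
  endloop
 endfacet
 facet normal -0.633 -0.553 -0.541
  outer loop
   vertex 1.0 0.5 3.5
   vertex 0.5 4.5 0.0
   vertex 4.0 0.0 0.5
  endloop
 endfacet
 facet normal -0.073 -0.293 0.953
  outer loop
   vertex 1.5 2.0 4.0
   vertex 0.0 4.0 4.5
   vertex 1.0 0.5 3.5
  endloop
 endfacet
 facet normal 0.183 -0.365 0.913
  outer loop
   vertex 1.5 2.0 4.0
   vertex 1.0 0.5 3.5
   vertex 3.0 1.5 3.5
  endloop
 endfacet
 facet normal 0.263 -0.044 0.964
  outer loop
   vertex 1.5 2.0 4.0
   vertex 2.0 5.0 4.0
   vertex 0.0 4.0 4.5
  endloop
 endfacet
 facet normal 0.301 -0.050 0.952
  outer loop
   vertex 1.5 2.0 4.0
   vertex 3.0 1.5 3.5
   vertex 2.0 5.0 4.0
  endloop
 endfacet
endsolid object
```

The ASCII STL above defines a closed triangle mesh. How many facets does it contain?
12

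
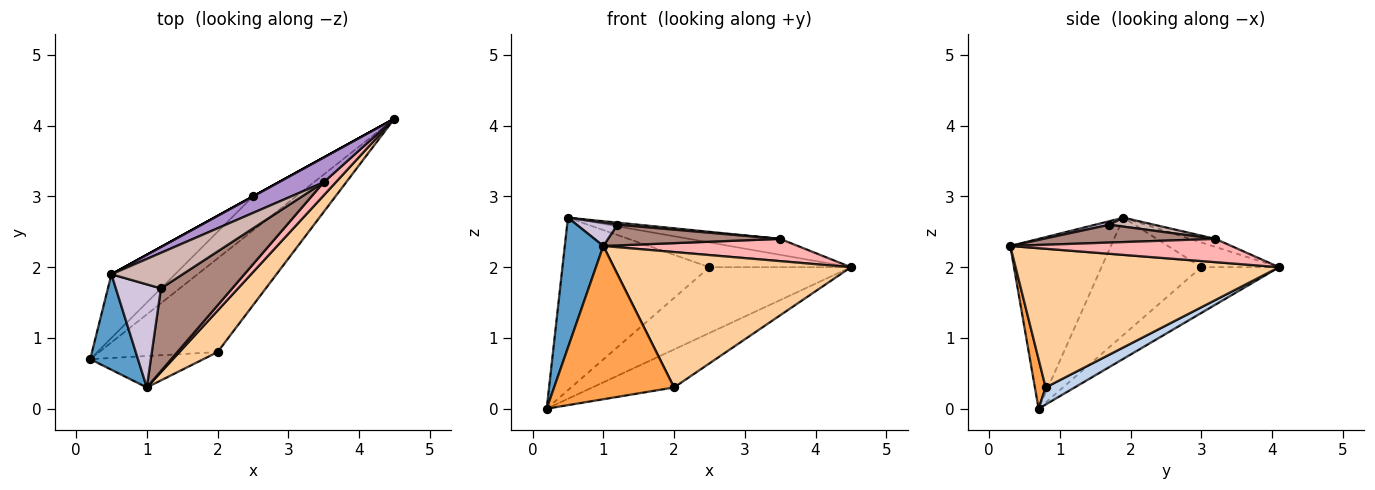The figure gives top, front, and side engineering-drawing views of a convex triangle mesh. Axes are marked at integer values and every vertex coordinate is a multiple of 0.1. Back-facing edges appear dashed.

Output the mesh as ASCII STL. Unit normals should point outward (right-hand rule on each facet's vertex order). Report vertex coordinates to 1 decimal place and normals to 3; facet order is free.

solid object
 facet normal -0.903 -0.346 0.254
  outer loop
   vertex 0.5 1.9 2.7
   vertex 0.2 0.7 0.0
   vertex 1.0 0.3 2.3
  endloop
 endfacet
 facet normal 0.132 0.373 -0.918
  outer loop
   vertex 2.0 0.8 0.3
   vertex 0.2 0.7 0.0
   vertex 4.5 4.1 2.0
  endloop
 endfacet
 facet normal 0.088 -0.976 -0.200
  outer loop
   vertex 2.0 0.8 0.3
   vertex 1.0 0.3 2.3
   vertex 0.2 0.7 0.0
  endloop
 endfacet
 facet normal 0.728 -0.655 0.200
  outer loop
   vertex 2.0 0.8 0.3
   vertex 4.5 4.1 2.0
   vertex 1.0 0.3 2.3
  endloop
 endfacet
 facet normal -0.439 0.798 -0.413
  outer loop
   vertex 2.5 3.0 2.0
   vertex 4.5 4.1 2.0
   vertex 0.2 0.7 0.0
  endloop
 endfacet
 facet normal -0.537 0.791 -0.292
  outer loop
   vertex 2.5 3.0 2.0
   vertex 0.2 0.7 0.0
   vertex 0.5 1.9 2.7
  endloop
 endfacet
 facet normal -0.482 0.876 0.000
  outer loop
   vertex 2.5 3.0 2.0
   vertex 0.5 1.9 2.7
   vertex 4.5 4.1 2.0
  endloop
 endfacet
 facet normal 0.699 -0.615 0.364
  outer loop
   vertex 3.5 3.2 2.4
   vertex 1.0 0.3 2.3
   vertex 4.5 4.1 2.0
  endloop
 endfacet
 facet normal -0.149 0.535 0.832
  outer loop
   vertex 3.5 3.2 2.4
   vertex 4.5 4.1 2.0
   vertex 0.5 1.9 2.7
  endloop
 endfacet
 facet normal 0.076 -0.219 0.973
  outer loop
   vertex 1.2 1.7 2.6
   vertex 0.5 1.9 2.7
   vertex 1.0 0.3 2.3
  endloop
 endfacet
 facet normal 0.236 -0.236 0.943
  outer loop
   vertex 1.2 1.7 2.6
   vertex 1.0 0.3 2.3
   vertex 3.5 3.2 2.4
  endloop
 endfacet
 facet normal 0.125 -0.059 0.990
  outer loop
   vertex 1.2 1.7 2.6
   vertex 3.5 3.2 2.4
   vertex 0.5 1.9 2.7
  endloop
 endfacet
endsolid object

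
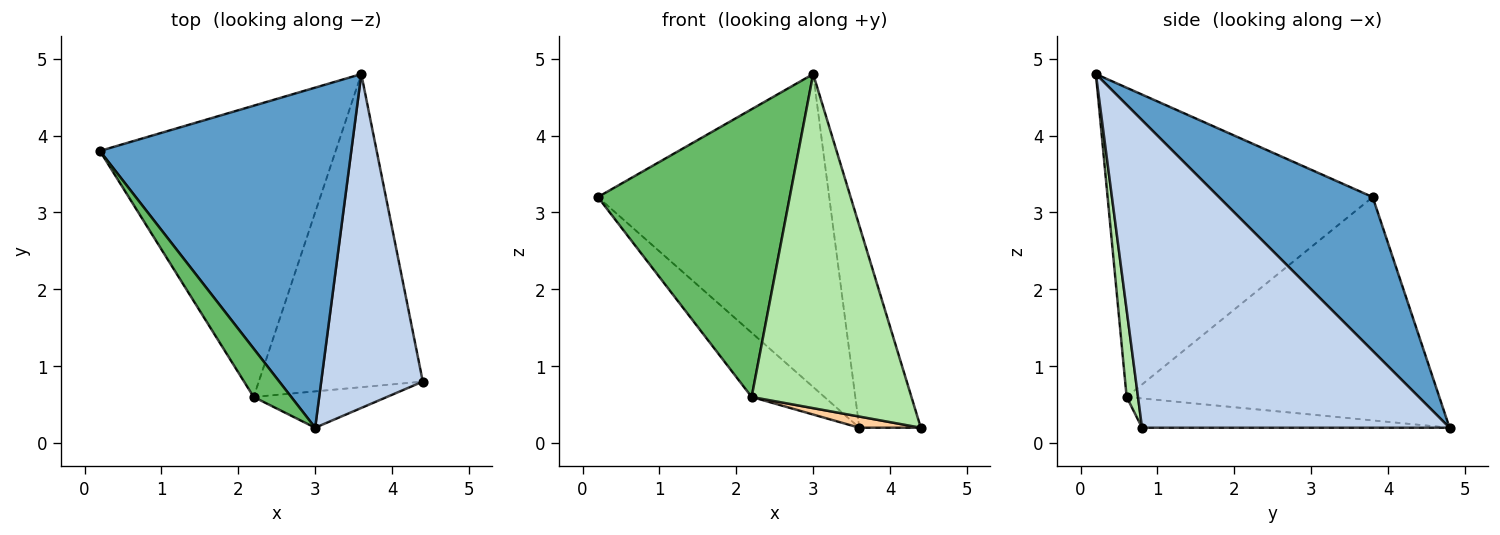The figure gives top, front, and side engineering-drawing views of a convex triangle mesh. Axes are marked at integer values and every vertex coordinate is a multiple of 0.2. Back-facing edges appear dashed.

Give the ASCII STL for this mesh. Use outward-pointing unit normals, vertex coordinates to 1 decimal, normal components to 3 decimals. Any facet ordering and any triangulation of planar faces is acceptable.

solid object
 facet normal 0.410 0.617 0.671
  outer loop
   vertex 3.0 0.2 4.8
   vertex 3.6 4.8 0.2
   vertex 0.2 3.8 3.2
  endloop
 endfacet
 facet normal 0.933 0.187 0.308
  outer loop
   vertex 3.0 0.2 4.8
   vertex 4.4 0.8 0.2
   vertex 3.6 4.8 0.2
  endloop
 endfacet
 facet normal -0.679 0.158 -0.717
  outer loop
   vertex 2.2 0.6 0.6
   vertex 0.2 3.8 3.2
   vertex 3.6 4.8 0.2
  endloop
 endfacet
 facet normal -0.176 -0.035 -0.984
  outer loop
   vertex 2.2 0.6 0.6
   vertex 3.6 4.8 0.2
   vertex 4.4 0.8 0.2
  endloop
 endfacet
 facet normal -0.806 -0.583 0.098
  outer loop
   vertex 2.2 0.6 0.6
   vertex 3.0 0.2 4.8
   vertex 0.2 3.8 3.2
  endloop
 endfacet
 facet normal 0.071 -0.992 -0.108
  outer loop
   vertex 2.2 0.6 0.6
   vertex 4.4 0.8 0.2
   vertex 3.0 0.2 4.8
  endloop
 endfacet
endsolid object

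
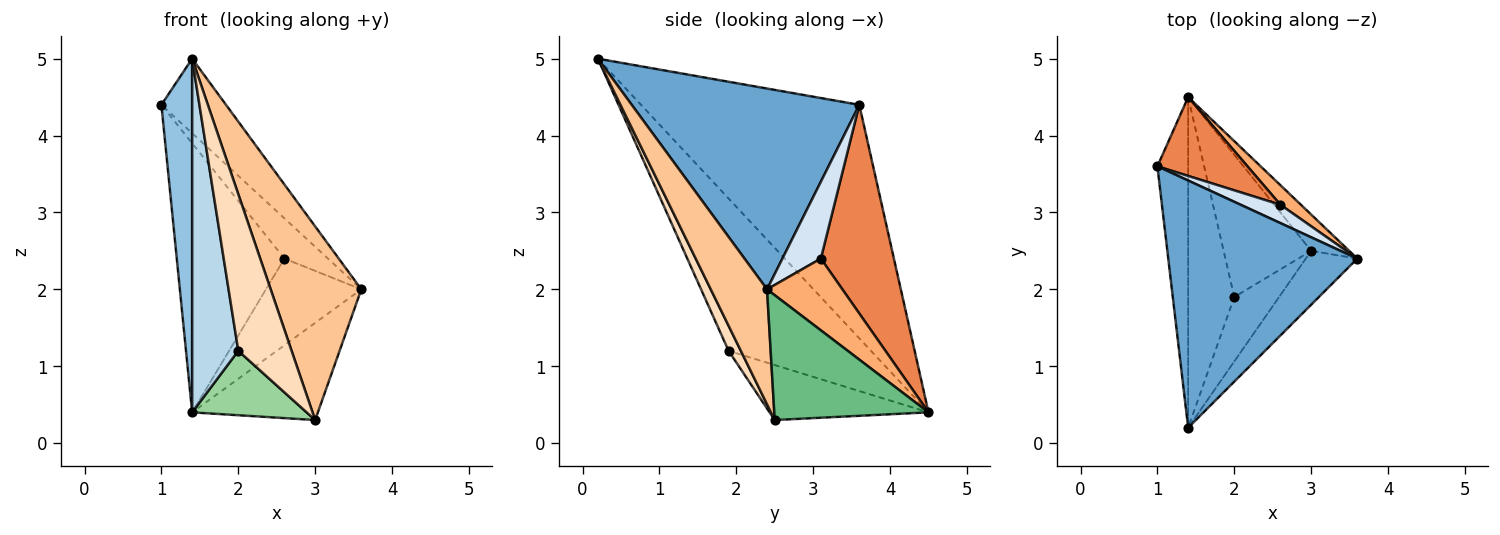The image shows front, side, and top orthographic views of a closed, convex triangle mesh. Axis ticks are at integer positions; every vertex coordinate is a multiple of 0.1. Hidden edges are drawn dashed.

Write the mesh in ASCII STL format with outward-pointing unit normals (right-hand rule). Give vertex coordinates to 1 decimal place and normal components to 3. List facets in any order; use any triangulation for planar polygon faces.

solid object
 facet normal 0.713 0.202 0.671
  outer loop
   vertex 1.4 0.2 5.0
   vertex 3.6 2.4 2.0
   vertex 1.0 3.6 4.4
  endloop
 endfacet
 facet normal -0.982 -0.138 -0.129
  outer loop
   vertex 1.4 4.5 0.4
   vertex 1.4 0.2 5.0
   vertex 1.0 3.6 4.4
  endloop
 endfacet
 facet normal -0.914 -0.296 -0.277
  outer loop
   vertex 2.0 1.9 1.2
   vertex 1.4 0.2 5.0
   vertex 1.4 4.5 0.4
  endloop
 endfacet
 facet normal 0.626 0.710 0.323
  outer loop
   vertex 2.6 3.1 2.4
   vertex 1.0 3.6 4.4
   vertex 3.6 2.4 2.0
  endloop
 endfacet
 facet normal 0.546 0.804 0.236
  outer loop
   vertex 2.6 3.1 2.4
   vertex 1.4 4.5 0.4
   vertex 1.0 3.6 4.4
  endloop
 endfacet
 facet normal 0.611 0.773 0.174
  outer loop
   vertex 2.6 3.1 2.4
   vertex 3.6 2.4 2.0
   vertex 1.4 4.5 0.4
  endloop
 endfacet
 facet normal 0.513 -0.827 -0.230
  outer loop
   vertex 3.0 2.5 0.3
   vertex 3.6 2.4 2.0
   vertex 1.4 0.2 5.0
  endloop
 endfacet
 facet normal 0.208 -0.905 -0.372
  outer loop
   vertex 3.0 2.5 0.3
   vertex 1.4 0.2 5.0
   vertex 2.0 1.9 1.2
  endloop
 endfacet
 facet normal 0.754 0.615 -0.230
  outer loop
   vertex 3.0 2.5 0.3
   vertex 1.4 4.5 0.4
   vertex 3.6 2.4 2.0
  endloop
 endfacet
 facet normal -0.497 -0.358 -0.791
  outer loop
   vertex 3.0 2.5 0.3
   vertex 2.0 1.9 1.2
   vertex 1.4 4.5 0.4
  endloop
 endfacet
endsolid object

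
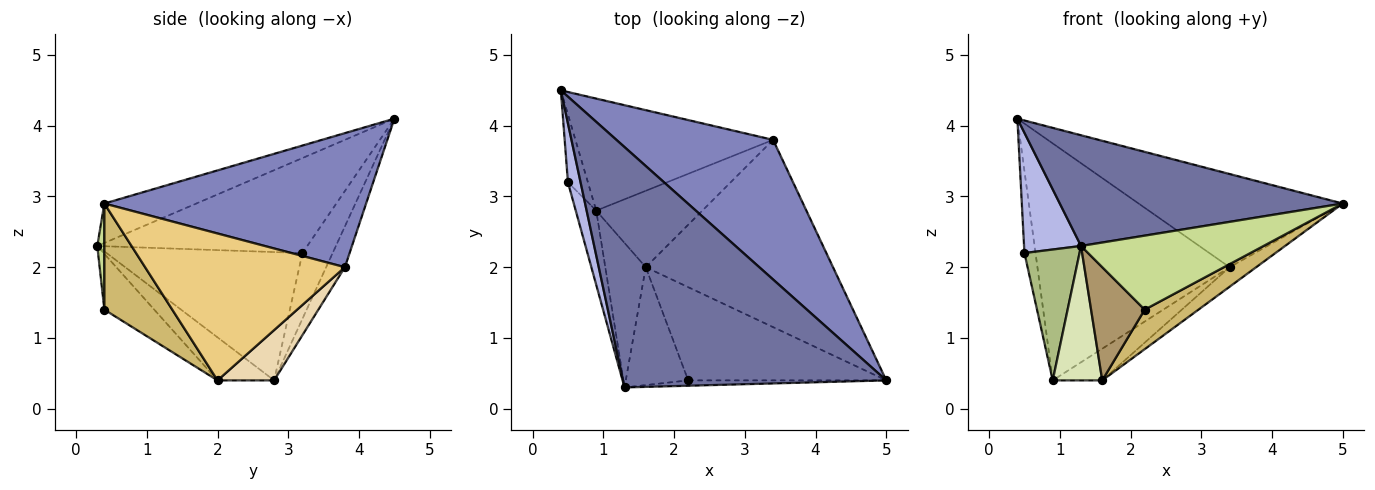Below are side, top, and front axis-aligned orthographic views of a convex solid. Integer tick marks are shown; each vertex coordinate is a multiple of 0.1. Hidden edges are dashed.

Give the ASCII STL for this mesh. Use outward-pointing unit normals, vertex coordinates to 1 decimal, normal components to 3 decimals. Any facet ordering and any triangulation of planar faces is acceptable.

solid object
 facet normal -0.135 -0.415 0.900
  outer loop
   vertex 1.3 0.3 2.3
   vertex 5.0 0.4 2.9
   vertex 0.4 4.5 4.1
  endloop
 endfacet
 facet normal 0.580 0.452 0.678
  outer loop
   vertex 3.4 3.8 2.0
   vertex 0.4 4.5 4.1
   vertex 5.0 0.4 2.9
  endloop
 endfacet
 facet normal -0.088 0.901 -0.426
  outer loop
   vertex 3.4 3.8 2.0
   vertex 0.9 2.8 0.4
   vertex 0.4 4.5 4.1
  endloop
 endfacet
 facet normal -0.957 -0.260 0.127
  outer loop
   vertex 0.5 3.2 2.2
   vertex 1.3 0.3 2.3
   vertex 0.4 4.5 4.1
  endloop
 endfacet
 facet normal -0.903 0.331 -0.274
  outer loop
   vertex 0.5 3.2 2.2
   vertex 0.4 4.5 4.1
   vertex 0.9 2.8 0.4
  endloop
 endfacet
 facet normal -0.951 -0.268 -0.152
  outer loop
   vertex 0.5 3.2 2.2
   vertex 0.9 2.8 0.4
   vertex 1.3 0.3 2.3
  endloop
 endfacet
 facet normal 0.039 -0.997 -0.072
  outer loop
   vertex 2.2 0.4 1.4
   vertex 5.0 0.4 2.9
   vertex 1.3 0.3 2.3
  endloop
 endfacet
 facet normal -0.614 -0.537 -0.578
  outer loop
   vertex 1.6 2.0 0.4
   vertex 1.3 0.3 2.3
   vertex 0.9 2.8 0.4
  endloop
 endfacet
 facet normal -0.542 -0.582 -0.606
  outer loop
   vertex 1.6 2.0 0.4
   vertex 2.2 0.4 1.4
   vertex 1.3 0.3 2.3
  endloop
 endfacet
 facet normal 0.442 -0.350 -0.826
  outer loop
   vertex 1.6 2.0 0.4
   vertex 5.0 0.4 2.9
   vertex 2.2 0.4 1.4
  endloop
 endfacet
 facet normal 0.615 0.082 -0.784
  outer loop
   vertex 1.6 2.0 0.4
   vertex 3.4 3.8 2.0
   vertex 5.0 0.4 2.9
  endloop
 endfacet
 facet normal 0.401 0.351 -0.846
  outer loop
   vertex 1.6 2.0 0.4
   vertex 0.9 2.8 0.4
   vertex 3.4 3.8 2.0
  endloop
 endfacet
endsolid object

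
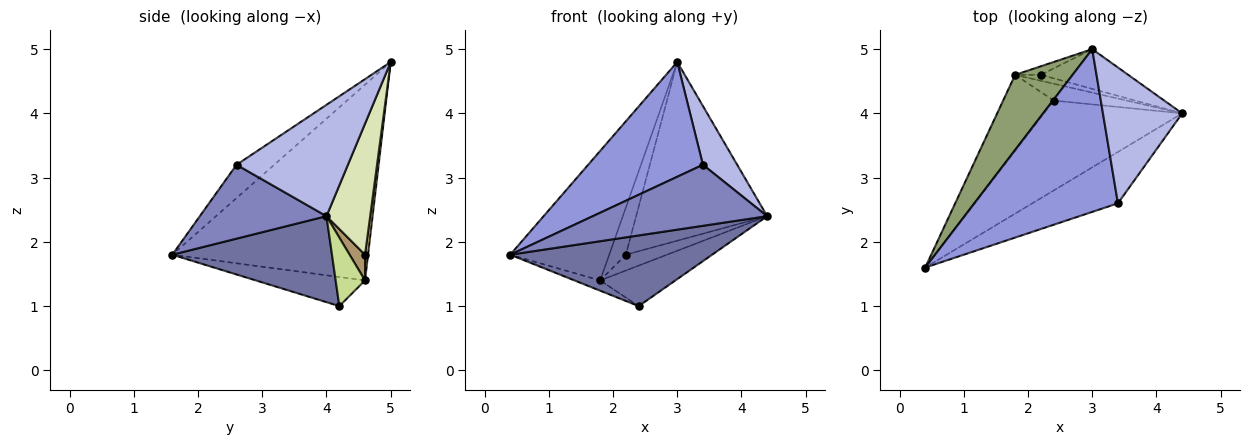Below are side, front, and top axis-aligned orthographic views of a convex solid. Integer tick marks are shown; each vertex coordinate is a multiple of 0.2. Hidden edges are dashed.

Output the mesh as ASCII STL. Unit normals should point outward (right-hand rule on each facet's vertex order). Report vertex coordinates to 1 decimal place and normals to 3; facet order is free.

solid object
 facet normal 0.439 -0.555 -0.706
  outer loop
   vertex 2.4 4.2 1.0
   vertex 4.4 4.0 2.4
   vertex 0.4 1.6 1.8
  endloop
 endfacet
 facet normal 0.486 -0.669 -0.563
  outer loop
   vertex 3.4 2.6 3.2
   vertex 0.4 1.6 1.8
   vertex 4.4 4.0 2.4
  endloop
 endfacet
 facet normal -0.186 -0.566 0.803
  outer loop
   vertex 3.4 2.6 3.2
   vertex 3.0 5.0 4.8
   vertex 0.4 1.6 1.8
  endloop
 endfacet
 facet normal 0.790 -0.243 0.562
  outer loop
   vertex 3.4 2.6 3.2
   vertex 4.4 4.0 2.4
   vertex 3.0 5.0 4.8
  endloop
 endfacet
 facet normal -0.863 0.437 0.253
  outer loop
   vertex 1.8 4.6 1.4
   vertex 0.4 1.6 1.8
   vertex 3.0 5.0 4.8
  endloop
 endfacet
 facet normal -0.496 0.117 -0.861
  outer loop
   vertex 1.8 4.6 1.4
   vertex 2.4 4.2 1.0
   vertex 0.4 1.6 1.8
  endloop
 endfacet
 facet normal 0.339 0.869 -0.360
  outer loop
   vertex 1.8 4.6 1.4
   vertex 4.4 4.0 2.4
   vertex 2.4 4.2 1.0
  endloop
 endfacet
 facet normal 0.309 0.928 -0.206
  outer loop
   vertex 2.2 4.6 1.8
   vertex 3.0 5.0 4.8
   vertex 4.4 4.0 2.4
  endloop
 endfacet
 facet normal 0.331 0.883 -0.331
  outer loop
   vertex 2.2 4.6 1.8
   vertex 4.4 4.0 2.4
   vertex 1.8 4.6 1.4
  endloop
 endfacet
 facet normal 0.176 0.968 -0.176
  outer loop
   vertex 2.2 4.6 1.8
   vertex 1.8 4.6 1.4
   vertex 3.0 5.0 4.8
  endloop
 endfacet
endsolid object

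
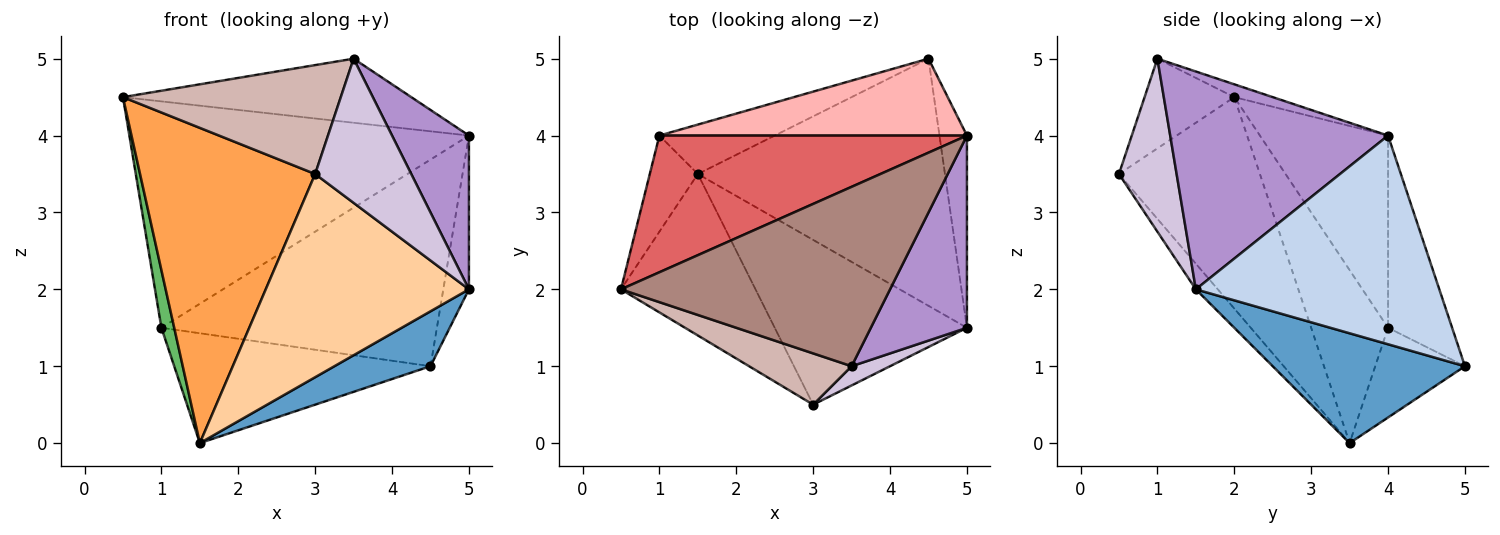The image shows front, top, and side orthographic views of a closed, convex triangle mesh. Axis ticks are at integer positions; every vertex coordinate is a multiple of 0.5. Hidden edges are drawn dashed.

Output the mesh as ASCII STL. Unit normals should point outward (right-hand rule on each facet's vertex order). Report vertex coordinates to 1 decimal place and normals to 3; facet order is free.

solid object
 facet normal 0.398 -0.199 -0.896
  outer loop
   vertex 1.5 3.5 0.0
   vertex 4.5 5.0 1.0
   vertex 5.0 1.5 2.0
  endloop
 endfacet
 facet normal 0.986 0.104 -0.130
  outer loop
   vertex 5.0 4.0 4.0
   vertex 5.0 1.5 2.0
   vertex 4.5 5.0 1.0
  endloop
 endfacet
 facet normal -0.582 -0.724 -0.371
  outer loop
   vertex 3.0 0.5 3.5
   vertex 0.5 2.0 4.5
   vertex 1.5 3.5 0.0
  endloop
 endfacet
 facet normal -0.084 -0.774 -0.628
  outer loop
   vertex 3.0 0.5 3.5
   vertex 1.5 3.5 0.0
   vertex 5.0 1.5 2.0
  endloop
 endfacet
 facet normal -0.951 -0.159 -0.264
  outer loop
   vertex 1.0 4.0 1.5
   vertex 1.5 3.5 0.0
   vertex 0.5 2.0 4.5
  endloop
 endfacet
 facet normal -0.304 0.869 -0.391
  outer loop
   vertex 1.0 4.0 1.5
   vertex 4.5 5.0 1.0
   vertex 1.5 3.5 0.0
  endloop
 endfacet
 facet normal -0.307 0.815 0.492
  outer loop
   vertex 1.0 4.0 1.5
   vertex 0.5 2.0 4.5
   vertex 5.0 4.0 4.0
  endloop
 endfacet
 facet normal -0.213 0.916 0.341
  outer loop
   vertex 1.0 4.0 1.5
   vertex 5.0 4.0 4.0
   vertex 4.5 5.0 1.0
  endloop
 endfacet
 facet normal 0.871 -0.307 0.384
  outer loop
   vertex 3.5 1.0 5.0
   vertex 5.0 1.5 2.0
   vertex 5.0 4.0 4.0
  endloop
 endfacet
 facet normal 0.511 -0.852 0.114
  outer loop
   vertex 3.5 1.0 5.0
   vertex 3.0 0.5 3.5
   vertex 5.0 1.5 2.0
  endloop
 endfacet
 facet normal -0.045 0.336 0.941
  outer loop
   vertex 3.5 1.0 5.0
   vertex 5.0 4.0 4.0
   vertex 0.5 2.0 4.5
  endloop
 endfacet
 facet normal -0.349 -0.848 0.399
  outer loop
   vertex 3.5 1.0 5.0
   vertex 0.5 2.0 4.5
   vertex 3.0 0.5 3.5
  endloop
 endfacet
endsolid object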